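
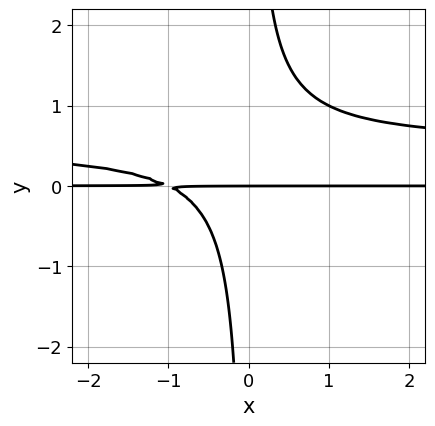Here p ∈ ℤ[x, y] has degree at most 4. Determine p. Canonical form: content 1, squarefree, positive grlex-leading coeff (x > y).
Degree: the shape is more complex than any degree-2 curve, so deg p = 3.
Checking where it meets the axes: every point of the x-axis in the box is on the curve; it meets the y-axis at y = 0 (among the integer gridlines).
Assembling these constraints gives the stated polynomial.

2*x*y^2 - x*y - y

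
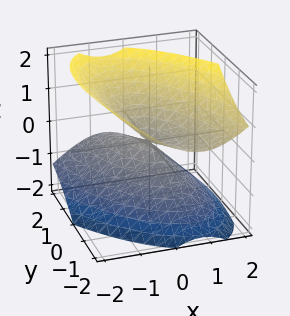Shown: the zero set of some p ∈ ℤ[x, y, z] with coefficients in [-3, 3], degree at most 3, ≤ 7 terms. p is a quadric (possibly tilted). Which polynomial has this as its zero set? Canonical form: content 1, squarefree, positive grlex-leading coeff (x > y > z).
3*x^2 + 2*x*y + y^2 + 2*y*z - 3*z^2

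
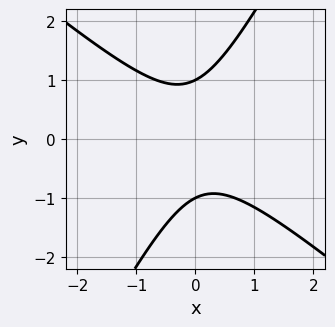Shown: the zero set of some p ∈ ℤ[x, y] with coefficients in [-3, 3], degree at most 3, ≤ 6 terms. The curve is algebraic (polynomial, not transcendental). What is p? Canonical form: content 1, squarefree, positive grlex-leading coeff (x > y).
1. Degree: a generic line meets the curve in up to 2 points, so deg p = 2.
2. Observable constraints: no x-intercept at any integer in the box; among the integer gridlines, it crosses the y-axis at y ∈ {-1, 1}.
3. The integer polynomial consistent with all of this is the stated p.

3*x^2 + 2*x*y - 2*y^2 + 2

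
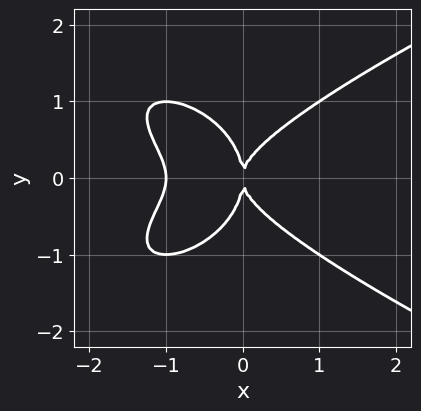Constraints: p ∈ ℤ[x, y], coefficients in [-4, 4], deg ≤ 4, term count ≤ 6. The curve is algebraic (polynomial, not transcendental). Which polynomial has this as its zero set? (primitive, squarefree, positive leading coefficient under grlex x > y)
The degree is 4 — the shape is more complex than any degree-3 curve.
Symmetries: mirror symmetry y ↦ −y ⇒ only even powers of y.
From the visible intercepts: one y-axis crossing is at y = 0; the x-axis gridline crossings are at x ∈ {-1, 0}.
Solving for integer coefficients yields p as stated.

y^4 - x^3 + x*y^2 - x^2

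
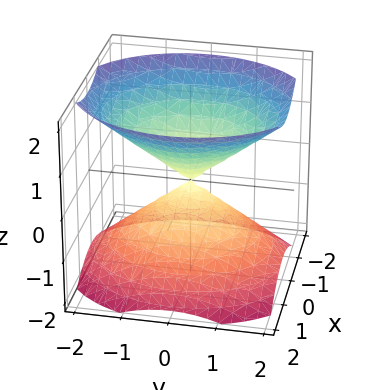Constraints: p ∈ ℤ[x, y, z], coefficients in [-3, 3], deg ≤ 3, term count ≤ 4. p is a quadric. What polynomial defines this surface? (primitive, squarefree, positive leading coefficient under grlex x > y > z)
I count 2 distinct pieces. They look like related sheets of one shape, so recover p as a whole.
The degree is 2 — a double cone through the origin; a quadric.
Symmetries: the z ↦ −z reflection is a symmetry, so z appears only in even powers; mirror symmetry x ↦ −x ⇒ only even powers of x; the y ↦ −y reflection is a symmetry, so y appears only in even powers.
Reading off the gridlines: it meets the z-axis at z = 0 (among the integer gridlines); it crosses the y-axis at the gridline y = 0; it meets the x-axis at x = 0 (among the integer gridlines).
Assembling these constraints gives the stated polynomial.

3*x^2 + 2*y^2 - 3*z^2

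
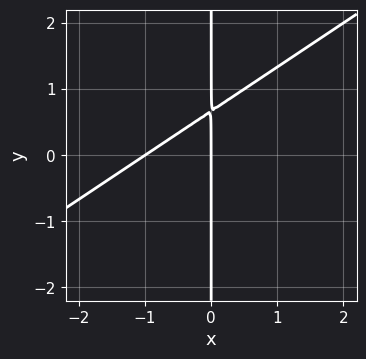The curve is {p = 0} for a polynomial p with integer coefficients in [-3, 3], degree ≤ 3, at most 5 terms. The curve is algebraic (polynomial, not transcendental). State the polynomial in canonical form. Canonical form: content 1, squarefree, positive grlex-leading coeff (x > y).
First, degree: no degree-1 curve has this shape, so deg p = 2.
Next, from the visible intercepts: among the integer gridlines, it crosses the x-axis at x ∈ {-1, 0}; the visible y-axis segment lies entirely on the curve.
Finally, fitting integer coefficients to these (and the overall shape) gives p.

2*x^2 - 3*x*y + 2*x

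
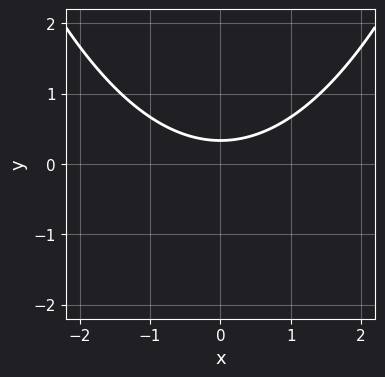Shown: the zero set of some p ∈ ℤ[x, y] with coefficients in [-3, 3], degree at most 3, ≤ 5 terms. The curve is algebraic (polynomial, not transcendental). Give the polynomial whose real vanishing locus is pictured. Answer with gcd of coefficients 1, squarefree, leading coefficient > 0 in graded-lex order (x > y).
x^2 - 3*y + 1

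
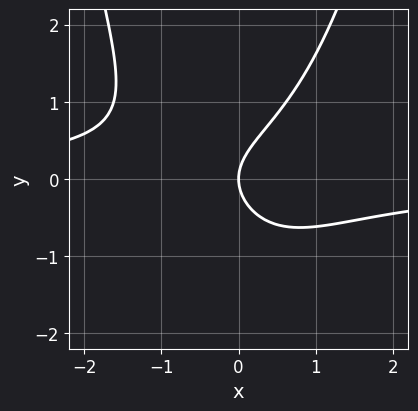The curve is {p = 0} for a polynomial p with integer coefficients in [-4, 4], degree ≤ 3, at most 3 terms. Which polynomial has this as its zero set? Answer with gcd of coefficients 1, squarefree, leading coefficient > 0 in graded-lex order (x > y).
x^2*y - y^2 + x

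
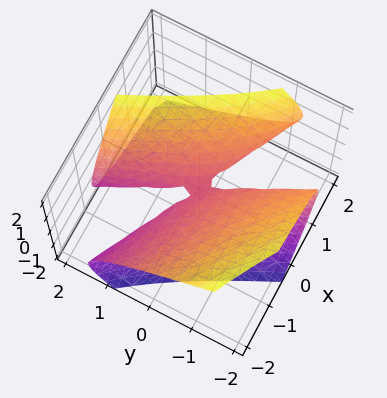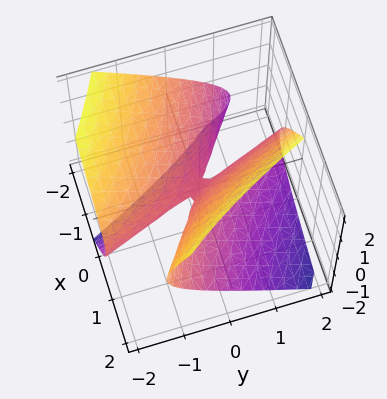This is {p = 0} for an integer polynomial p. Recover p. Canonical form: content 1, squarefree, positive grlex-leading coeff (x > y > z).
x^2 + 3*x*y + 2*x*z + y^2 - 2*z^2

First, the degree is 2 — no degree-1 surface has this shape.
Next, against the integer gridlines: it crosses the z-axis at the gridline z = 0; one x-axis crossing is at x = 0.
Finally, together with the visible shape, these determine p as stated.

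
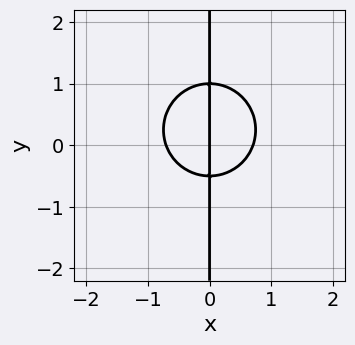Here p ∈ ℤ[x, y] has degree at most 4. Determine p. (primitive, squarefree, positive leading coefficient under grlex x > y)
2*x^3 + 2*x*y^2 - x*y - x

(a) The degree is 3 — no degree-2 curve has this shape.
(b) Reading off the gridlines: it crosses the x-axis at the gridline x = 0; every point of the y-axis in the box is on the curve.
(c) Solving for integer coefficients yields p as stated.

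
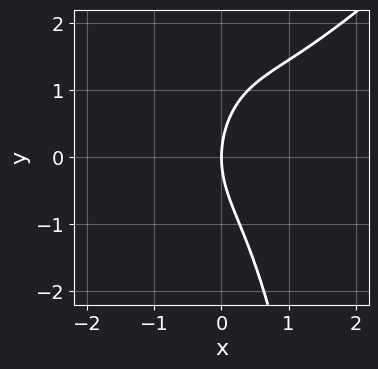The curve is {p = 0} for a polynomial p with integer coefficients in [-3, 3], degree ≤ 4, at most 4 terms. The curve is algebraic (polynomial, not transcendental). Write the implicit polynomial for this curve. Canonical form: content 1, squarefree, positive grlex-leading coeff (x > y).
1. The degree is 3 — the shape is more complex than any degree-2 curve.
2. Reading off the gridlines: it crosses the x-axis at the gridline x = 0; one y-axis crossing is at y = 0.
3. These observations pin down the coefficients.

2*x^3 - 2*x^2*y - y^2 + 3*x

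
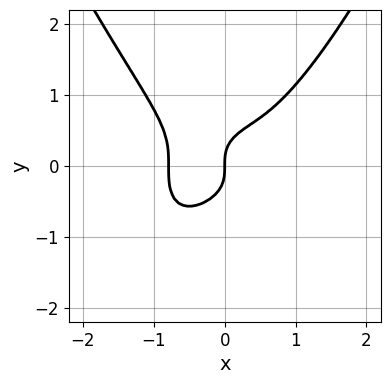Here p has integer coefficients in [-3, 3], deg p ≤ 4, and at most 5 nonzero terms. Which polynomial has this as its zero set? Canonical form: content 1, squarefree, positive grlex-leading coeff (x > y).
First, deg p = 4.
Then, against the integer gridlines: one x-axis crossing is at x = 0; it crosses the y-axis at the gridline y = 0.
Finally, assembling these constraints gives the stated polynomial.

2*x^4 - 2*y^3 + x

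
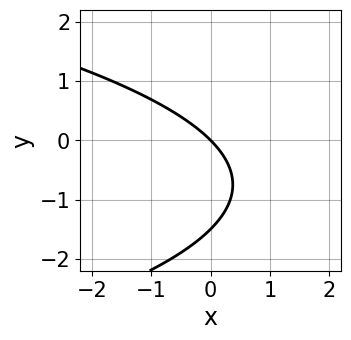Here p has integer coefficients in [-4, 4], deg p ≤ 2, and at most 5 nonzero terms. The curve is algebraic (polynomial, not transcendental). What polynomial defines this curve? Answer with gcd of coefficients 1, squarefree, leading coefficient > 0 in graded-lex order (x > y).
2*y^2 + 3*x + 3*y

1. The degree is 2 — a generic line meets the curve in up to 2 points.
2. Reading off the gridlines: it meets the x-axis at x = 0 (among the integer gridlines); one y-axis crossing is at y = 0.
3. Fitting integer coefficients to these (and the overall shape) gives p.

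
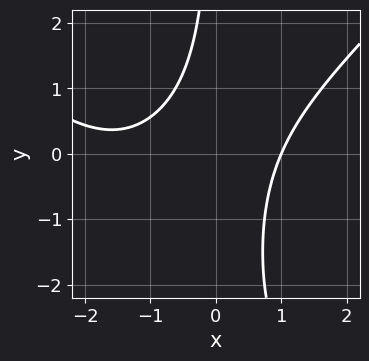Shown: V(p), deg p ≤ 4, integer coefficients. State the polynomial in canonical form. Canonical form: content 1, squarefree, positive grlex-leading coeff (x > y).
x^3 - x*y^2 + 2*x^2 - 3*x*y - 3

Degree: no degree-2 curve has this shape, so deg p = 3.
Reading off the gridlines: the curve avoids every integer y-axis point in the box; it crosses the x-axis at the gridline x = 1.
The integer polynomial consistent with all of this is the stated p.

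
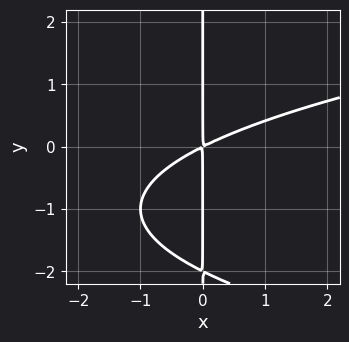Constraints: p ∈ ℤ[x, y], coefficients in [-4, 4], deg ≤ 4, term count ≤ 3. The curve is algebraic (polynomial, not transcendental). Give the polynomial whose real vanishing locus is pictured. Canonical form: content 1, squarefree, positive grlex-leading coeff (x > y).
x*y^2 - x^2 + 2*x*y

The degree is 3 — the shape is more complex than any degree-2 curve.
Observable constraints: the visible y-axis segment lies entirely on the curve.
Together with the visible shape, these determine p as stated.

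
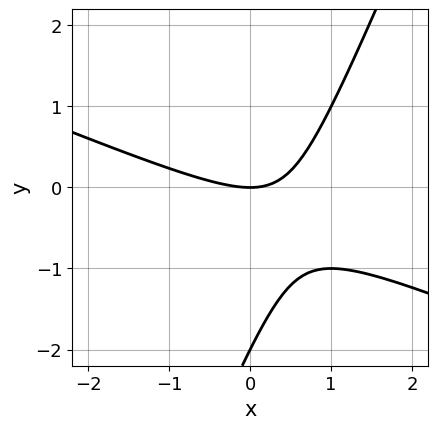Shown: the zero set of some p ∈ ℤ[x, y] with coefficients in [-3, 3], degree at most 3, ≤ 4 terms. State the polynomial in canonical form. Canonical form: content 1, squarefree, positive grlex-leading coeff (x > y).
x^2 + 2*x*y - y^2 - 2*y

First, the degree is 2 — no degree-1 curve has this shape.
Then, reading off the gridlines: the y-axis gridline crossings are at y ∈ {-2, 0}; one x-axis crossing is at x = 0.
Finally, the integer polynomial consistent with all of this is the stated p.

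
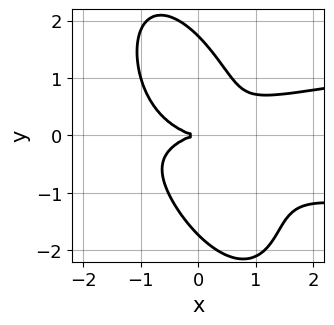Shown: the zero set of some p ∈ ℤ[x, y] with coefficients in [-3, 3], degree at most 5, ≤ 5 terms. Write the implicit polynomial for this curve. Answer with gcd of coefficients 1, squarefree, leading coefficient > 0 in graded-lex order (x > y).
(a) deg p = 4. The shape is more complex than any degree-3 curve.
(b) Observable constraints: it crosses the y-axis at the gridline y = 0; it meets the x-axis at x = 0 (among the integer gridlines).
(c) Solving for integer coefficients yields p as stated.

3*x^2*y^2 + 2*x*y^3 + y^4 - x^3 - 3*y^2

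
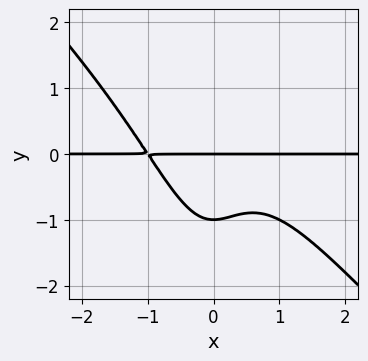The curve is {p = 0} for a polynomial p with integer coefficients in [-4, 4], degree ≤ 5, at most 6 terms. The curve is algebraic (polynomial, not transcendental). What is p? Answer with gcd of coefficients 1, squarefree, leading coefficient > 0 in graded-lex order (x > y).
deg p = 4. A generic line meets the curve in up to 4 points.
From the axis intercepts and sections: the y-axis gridline crossings are at y ∈ {-1, 0}; the visible x-axis segment lies entirely on the curve.
Solving for integer coefficients yields p as stated.

x^3*y + x^2*y^2 + y^2 + y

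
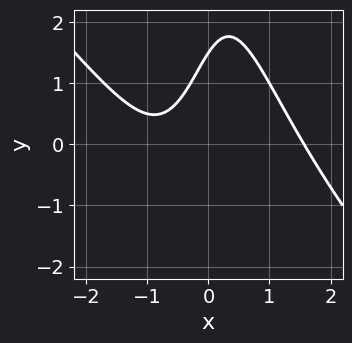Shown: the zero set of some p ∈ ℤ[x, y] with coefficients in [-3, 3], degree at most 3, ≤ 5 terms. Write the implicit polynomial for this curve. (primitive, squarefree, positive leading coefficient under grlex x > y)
2*x^3 + 2*x^2*y - 3*x + 2*y - 3

(a) The degree is 3 — no degree-2 curve has this shape.
(b) Solving for integer coefficients yields p as stated.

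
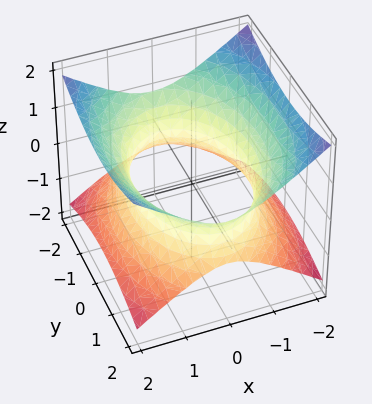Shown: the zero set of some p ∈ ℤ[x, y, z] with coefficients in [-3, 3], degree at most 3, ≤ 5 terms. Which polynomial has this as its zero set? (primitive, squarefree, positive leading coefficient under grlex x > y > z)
First, degree: an hourglass — one-sheet hyperboloid; a quadric, so deg p = 2.
Next, symmetries: mirror symmetry y ↦ −y ⇒ only even powers of y; mirror symmetry z ↦ −z ⇒ only even powers of z; mirror symmetry x ↦ −x ⇒ only even powers of x.
Then, from the visible intercepts: the surface avoids every integer z-axis point in the box.
Finally, matching integer coefficients to the picture gives p.

2*x^2 + y^2 - 3*z^2 - 3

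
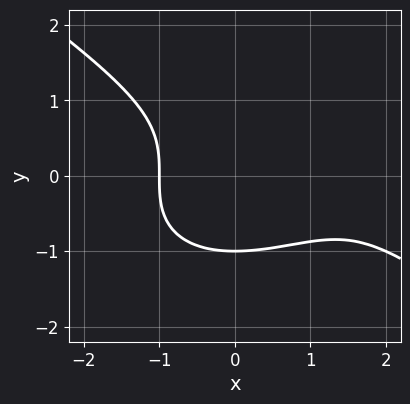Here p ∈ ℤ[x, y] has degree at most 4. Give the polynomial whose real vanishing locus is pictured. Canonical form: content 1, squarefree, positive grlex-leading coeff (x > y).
x^3 + 3*y^3 - 2*x^2 + 3

deg p = 3. No degree-2 curve has this shape.
From the axis intercepts and sections: one x-axis crossing is at x = -1; it crosses the y-axis at the gridline y = -1.
Matching integer coefficients to the picture gives p.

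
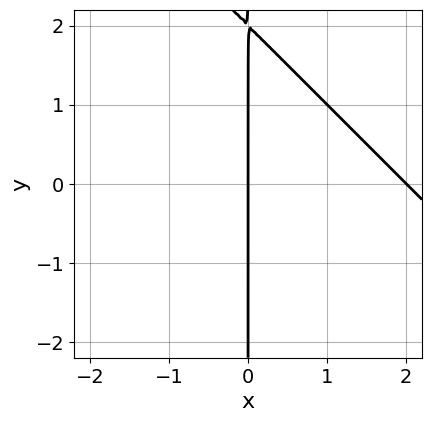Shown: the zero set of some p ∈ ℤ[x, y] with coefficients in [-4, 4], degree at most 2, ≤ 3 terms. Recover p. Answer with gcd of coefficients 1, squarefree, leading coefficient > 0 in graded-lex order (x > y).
First, degree: no degree-1 curve has this shape, so deg p = 2.
Then, checking where it meets the axes: among the integer gridlines, it crosses the x-axis at x ∈ {0, 2}; every point of the y-axis in the box is on the curve.
Finally, putting this together gives p.

x^2 + x*y - 2*x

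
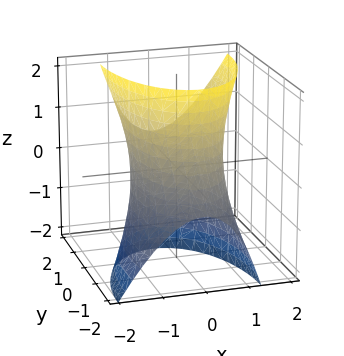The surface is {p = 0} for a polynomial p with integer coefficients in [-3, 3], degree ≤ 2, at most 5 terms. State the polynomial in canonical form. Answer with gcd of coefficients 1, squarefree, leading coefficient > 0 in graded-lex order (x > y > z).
(a) Degree: no degree-1 surface has this shape, so deg p = 2.
(b) Reading off the gridlines: among the integer gridlines, it crosses the x-axis at x ∈ {-1, 1}; no z-intercept at any integer in the box.
(c) Putting this together gives p.

3*x^2 - x*z + y^2 - 2*y*z - 3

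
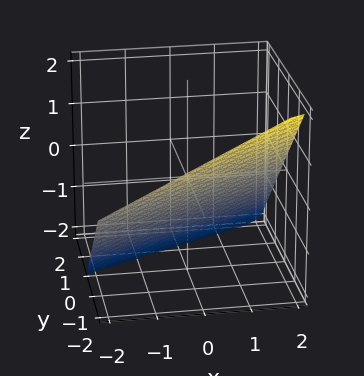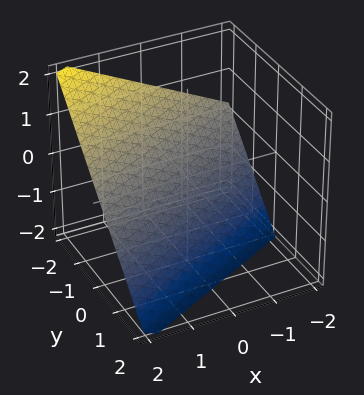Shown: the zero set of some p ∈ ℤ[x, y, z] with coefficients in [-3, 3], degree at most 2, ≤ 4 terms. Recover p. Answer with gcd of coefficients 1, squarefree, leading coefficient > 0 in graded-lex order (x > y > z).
deg p = 1.
Reading off the gridlines: one x-axis crossing is at x = 2; one z-axis crossing is at z = -1; it meets the y-axis at y = -1 (among the integer gridlines).
Matching integer coefficients to the picture gives p.

x - 2*y - 2*z - 2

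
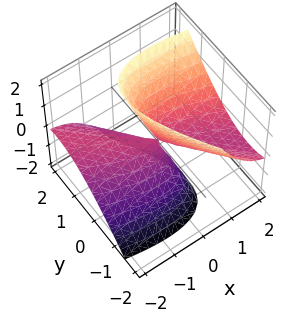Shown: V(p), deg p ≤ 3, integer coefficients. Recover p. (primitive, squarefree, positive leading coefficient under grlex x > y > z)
x^2 + 3*x*y - 3*x*z + 2*y^2 - z^2

I count 2 distinct pieces. They look like related sheets of one shape, so recover p as a whole.
Degree: the shape is more complex than any degree-1 surface, so deg p = 2.
From the axis intercepts and sections: it crosses the z-axis at the gridline z = 0; it crosses the x-axis at the gridline x = 0; one y-axis crossing is at y = 0.
Solving for integer coefficients yields p as stated.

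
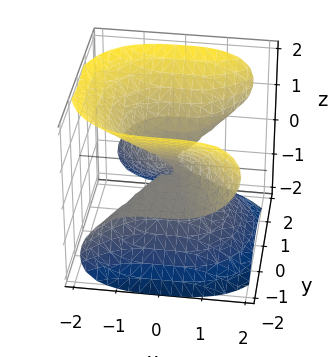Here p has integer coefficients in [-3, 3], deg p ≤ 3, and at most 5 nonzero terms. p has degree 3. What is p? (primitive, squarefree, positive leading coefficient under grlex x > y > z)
2*x^3 - 3*y^2*z + 3*z^3

First, the degree is 3 — the shape is more complex than any degree-2 surface.
Next, from the visible intercepts: the visible y-axis segment lies entirely on the surface; one x-axis crossing is at x = 0; one z-axis crossing is at z = 0.
Finally, matching integer coefficients to the picture gives p.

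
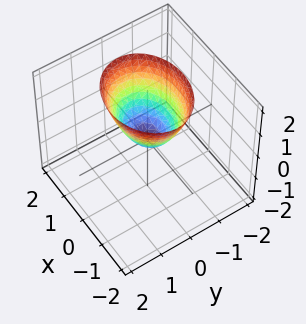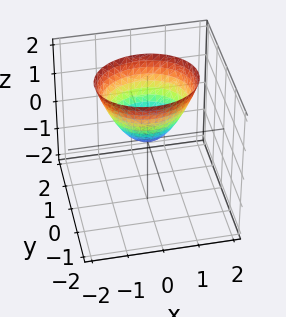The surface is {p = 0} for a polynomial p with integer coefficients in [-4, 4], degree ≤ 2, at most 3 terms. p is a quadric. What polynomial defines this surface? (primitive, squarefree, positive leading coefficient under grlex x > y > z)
2*x^2 + 3*y^2 - 2*z

1. The degree is 2 — a paraboloid; a quadric.
2. Symmetries: it's symmetric under y → −y, forcing even powers of y; mirror symmetry x ↦ −x ⇒ only even powers of x.
3. From the axis intercepts and sections: it crosses the y-axis at the gridline y = 0; one x-axis crossing is at x = 0; it meets the z-axis at z = 0 (among the integer gridlines).
4. Together with the visible shape, these determine p as stated.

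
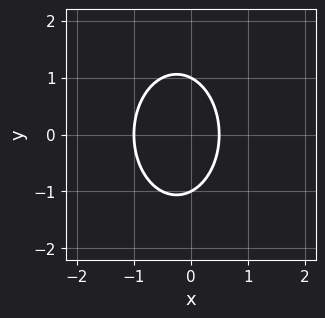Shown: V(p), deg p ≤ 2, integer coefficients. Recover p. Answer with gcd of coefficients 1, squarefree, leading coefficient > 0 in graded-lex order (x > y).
2*x^2 + y^2 + x - 1

(a) The degree is 2 — the shape is more complex than any degree-1 curve.
(b) Symmetries: it's symmetric under y → −y, forcing even powers of y.
(c) From the axis intercepts and sections: among the integer gridlines, it crosses the y-axis at y ∈ {-1, 1}; it crosses the x-axis at the gridline x = -1.
(d) Fitting integer coefficients to these (and the overall shape) gives p.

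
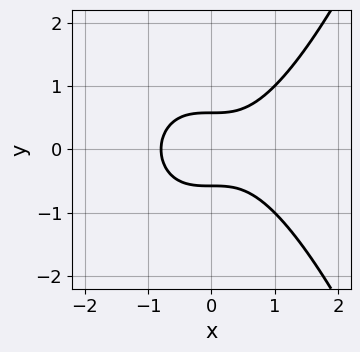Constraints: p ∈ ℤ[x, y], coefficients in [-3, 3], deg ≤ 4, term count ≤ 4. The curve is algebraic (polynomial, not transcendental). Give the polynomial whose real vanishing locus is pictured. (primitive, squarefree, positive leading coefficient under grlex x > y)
2*x^3 - 3*y^2 + 1

First, degree: the shape is more complex than any degree-2 curve, so deg p = 3.
Then, symmetries: mirror symmetry y ↦ −y ⇒ only even powers of y.
Finally, together with the visible shape, these determine p as stated.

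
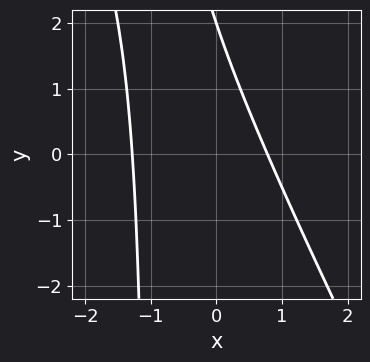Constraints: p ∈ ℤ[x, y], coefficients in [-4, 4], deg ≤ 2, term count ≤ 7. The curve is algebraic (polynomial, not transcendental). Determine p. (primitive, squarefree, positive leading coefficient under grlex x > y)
First, the degree is 2 — the shape is more complex than any degree-1 curve.
Then, against the integer gridlines: it crosses the y-axis at the gridline y = 2.
Finally, matching integer coefficients to the picture gives p.

2*x^2 + x*y + x + y - 2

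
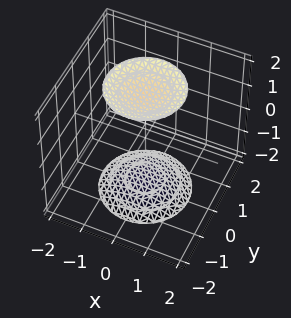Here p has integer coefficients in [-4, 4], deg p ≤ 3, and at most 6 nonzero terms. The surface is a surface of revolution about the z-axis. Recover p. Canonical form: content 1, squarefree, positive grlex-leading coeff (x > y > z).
I count 2 distinct pieces.
Degree: no degree-1 surface has this shape, so deg p = 2.
Symmetry: the z-axis is an axis of rotation, so x and y enter only as x² + y².
Observable constraints: no x-intercept at any integer in the box; it misses every integer gridline on the y-axis.
Fitting integer coefficients to these (and the overall shape) gives p.

x^2 + y^2 - z^2 + 3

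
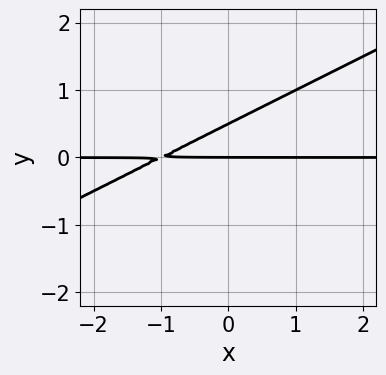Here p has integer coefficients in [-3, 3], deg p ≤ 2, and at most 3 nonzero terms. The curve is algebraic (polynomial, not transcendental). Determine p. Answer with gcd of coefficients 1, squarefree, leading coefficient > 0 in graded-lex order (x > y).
x*y - 2*y^2 + y

deg p = 2.
Against the integer gridlines: every point of the x-axis in the box is on the curve; one y-axis crossing is at y = 0.
Fitting integer coefficients to these (and the overall shape) gives p.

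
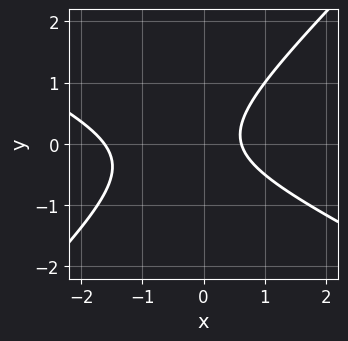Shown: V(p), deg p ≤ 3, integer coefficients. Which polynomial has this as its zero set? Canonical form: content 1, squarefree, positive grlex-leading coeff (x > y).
x^2 + x*y - 2*y^2 + x - 1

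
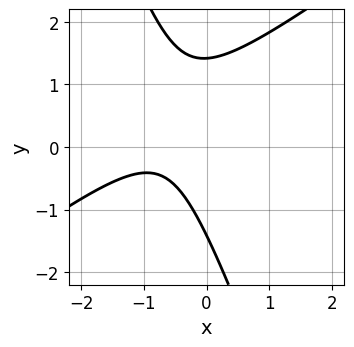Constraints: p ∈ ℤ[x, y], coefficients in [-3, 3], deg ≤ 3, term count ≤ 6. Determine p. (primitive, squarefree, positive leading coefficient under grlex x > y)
1. The degree is 2 — a generic line meets the curve in up to 2 points.
2. Against the integer gridlines: the curve avoids every integer x-axis point in the box.
3. Matching integer coefficients to the picture gives p.

2*x^2 - 2*x*y - y^2 + 3*x + 2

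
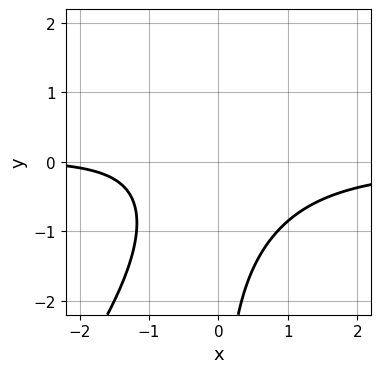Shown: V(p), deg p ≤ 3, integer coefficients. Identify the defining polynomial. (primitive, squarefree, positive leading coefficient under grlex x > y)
3*x^2*y - 2*x*y^2 + x + 3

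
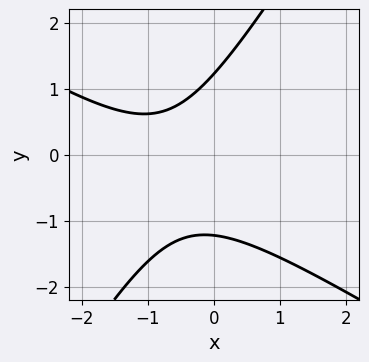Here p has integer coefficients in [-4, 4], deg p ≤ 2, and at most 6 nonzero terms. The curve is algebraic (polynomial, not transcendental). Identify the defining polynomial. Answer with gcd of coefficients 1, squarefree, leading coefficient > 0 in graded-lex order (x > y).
2*x^2 + 2*x*y - 2*y^2 + 3*x + 3

Degree: the shape is more complex than any degree-1 curve, so deg p = 2.
Checking where it meets the axes: no x-intercept at any integer in the box.
The integer polynomial consistent with all of this is the stated p.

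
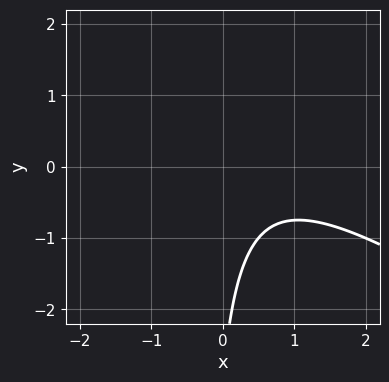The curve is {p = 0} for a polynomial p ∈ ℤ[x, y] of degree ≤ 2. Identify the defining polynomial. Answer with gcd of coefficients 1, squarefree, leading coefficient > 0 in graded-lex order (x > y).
2*x^2 + 3*x*y - 2*x + y + 3

First, the degree is 2 — the shape is more complex than any degree-1 curve.
Next, from the visible intercepts: it misses every integer gridline on the x-axis; it misses every integer gridline on the y-axis.
Finally, solving for integer coefficients yields p as stated.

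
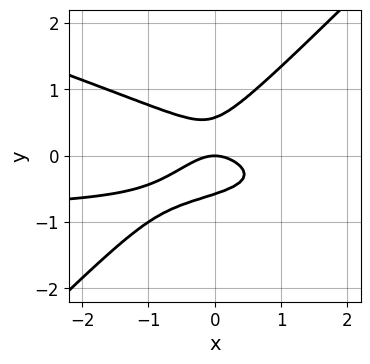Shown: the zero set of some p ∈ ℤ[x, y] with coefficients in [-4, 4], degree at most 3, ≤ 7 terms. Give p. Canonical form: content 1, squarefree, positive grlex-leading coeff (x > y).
x^2*y + 2*x*y^2 - 3*y^3 + x^2 + y

(a) The degree is 3 — no degree-2 curve has this shape.
(b) From the axis intercepts and sections: it crosses the y-axis at the gridline y = 0; it meets the x-axis at x = 0 (among the integer gridlines).
(c) Matching integer coefficients to the picture gives p.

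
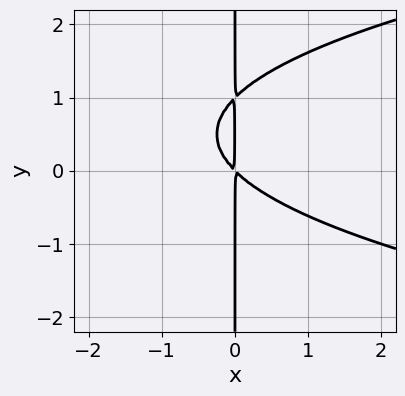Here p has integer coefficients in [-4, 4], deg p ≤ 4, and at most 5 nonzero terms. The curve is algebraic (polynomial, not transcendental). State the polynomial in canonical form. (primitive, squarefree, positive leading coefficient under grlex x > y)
deg p = 3. No degree-2 curve has this shape.
From the axis intercepts and sections: every point of the y-axis in the box is on the curve.
Putting this together gives p.

x*y^2 - x^2 - x*y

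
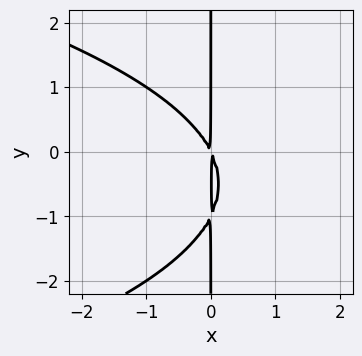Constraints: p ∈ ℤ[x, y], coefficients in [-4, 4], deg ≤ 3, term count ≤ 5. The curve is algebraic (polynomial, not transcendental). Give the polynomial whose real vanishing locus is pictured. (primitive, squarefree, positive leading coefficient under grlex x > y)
x*y^2 + 2*x^2 + x*y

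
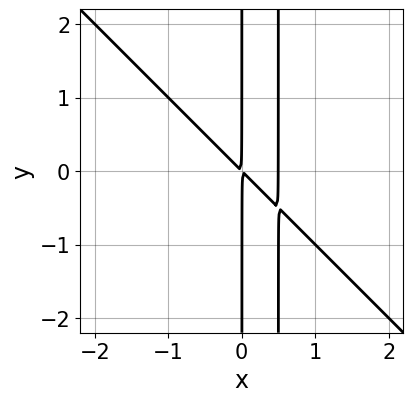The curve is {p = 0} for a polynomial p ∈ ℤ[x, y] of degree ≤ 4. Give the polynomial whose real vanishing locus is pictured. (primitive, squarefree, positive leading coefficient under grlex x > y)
Degree: no degree-2 curve has this shape, so deg p = 3.
Reading off the gridlines: the visible y-axis segment lies entirely on the curve.
Putting this together gives p.

2*x^3 + 2*x^2*y - x^2 - x*y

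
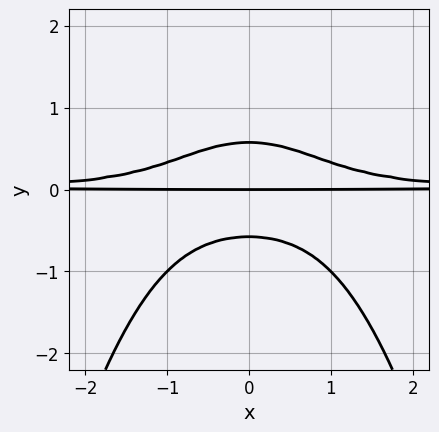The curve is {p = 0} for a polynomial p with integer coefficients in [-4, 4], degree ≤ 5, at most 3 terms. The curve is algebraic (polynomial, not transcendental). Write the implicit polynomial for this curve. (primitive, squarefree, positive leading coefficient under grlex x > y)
2*x^2*y^2 + 3*y^3 - y

deg p = 4. A generic line meets the curve in up to 4 points.
Symmetries: mirror symmetry x ↦ −x ⇒ only even powers of x.
From the visible intercepts: every point of the x-axis in the box is on the curve; it meets the y-axis at y = 0 (among the integer gridlines).
Assembling these constraints gives the stated polynomial.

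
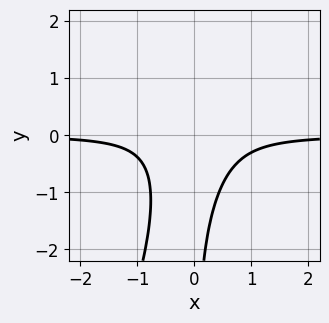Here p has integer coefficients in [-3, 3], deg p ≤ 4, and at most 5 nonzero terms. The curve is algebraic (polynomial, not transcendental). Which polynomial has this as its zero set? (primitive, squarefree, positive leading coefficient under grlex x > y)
Degree: a generic line meets the curve in up to 3 points, so deg p = 3.
Against the integer gridlines: the curve avoids every integer y-axis point in the box; the curve avoids every integer x-axis point in the box.
These observations pin down the coefficients.

3*x^2*y - x*y^2 + 1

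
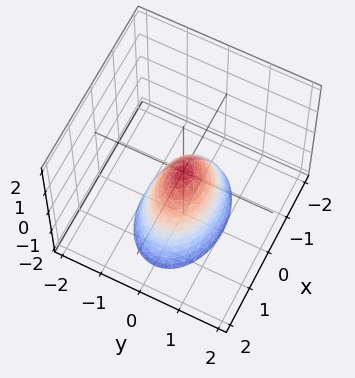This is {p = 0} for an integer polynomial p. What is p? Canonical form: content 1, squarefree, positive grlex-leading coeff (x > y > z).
x^2 + 2*y^2 + z

(a) Degree: a paraboloid; a quadric, so deg p = 2.
(b) Symmetries: it's symmetric under x → −x, forcing even powers of x; mirror symmetry y ↦ −y ⇒ only even powers of y.
(c) Observable constraints: one y-axis crossing is at y = 0; it meets the x-axis at x = 0 (among the integer gridlines); it crosses the z-axis at the gridline z = 0.
(d) The integer polynomial consistent with all of this is the stated p.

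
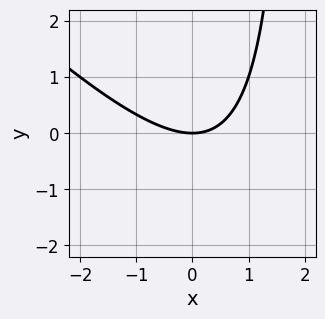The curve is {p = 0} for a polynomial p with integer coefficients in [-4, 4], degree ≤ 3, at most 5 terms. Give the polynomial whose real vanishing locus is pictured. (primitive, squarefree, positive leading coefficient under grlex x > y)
1. The degree is 2 — a generic line meets the curve in up to 2 points.
2. From the visible intercepts: it crosses the y-axis at the gridline y = 0; one x-axis crossing is at x = 0.
3. Solving for integer coefficients yields p as stated.

x^2 + x*y - 2*y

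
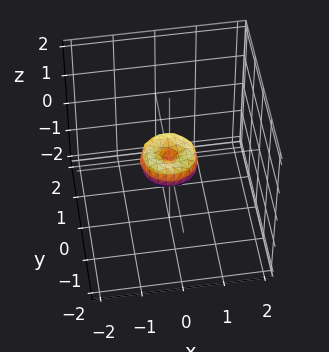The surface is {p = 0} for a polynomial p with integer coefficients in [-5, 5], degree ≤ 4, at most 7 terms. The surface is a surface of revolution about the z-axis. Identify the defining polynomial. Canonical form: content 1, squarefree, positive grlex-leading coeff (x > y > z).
2*x^4 + 4*x^2*y^2 + 2*y^4 - x^2 - y^2 + z^2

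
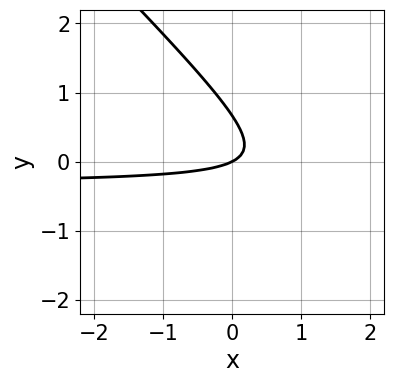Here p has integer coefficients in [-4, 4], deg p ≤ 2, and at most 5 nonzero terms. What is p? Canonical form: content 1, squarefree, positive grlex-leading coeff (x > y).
Degree: no degree-1 curve has this shape, so deg p = 2.
Observable constraints: it crosses the y-axis at the gridline y = 0; one x-axis crossing is at x = 0.
Matching integer coefficients to the picture gives p.

3*x*y + 3*y^2 + x - 2*y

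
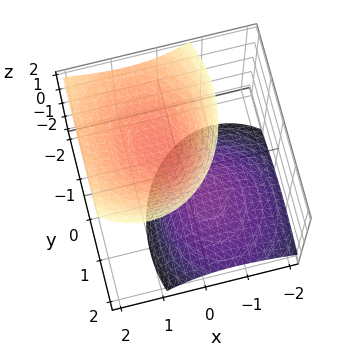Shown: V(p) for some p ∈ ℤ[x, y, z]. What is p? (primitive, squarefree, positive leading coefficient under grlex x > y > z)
1. I count 2 distinct pieces. Treating them together as one polynomial.
2. The degree is 2 — a generic line meets the surface in up to 2 points.
3. Against the integer gridlines: it misses every integer gridline on the y-axis; it misses every integer gridline on the x-axis; among the integer gridlines, it crosses the z-axis at z ∈ {-1, 1}.
4. Putting this together gives p.

3*x^2 - 3*x*z + 2*y^2 + 2*y*z - 2*z^2 + 2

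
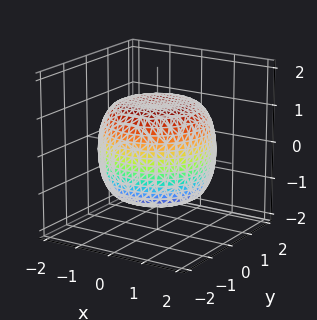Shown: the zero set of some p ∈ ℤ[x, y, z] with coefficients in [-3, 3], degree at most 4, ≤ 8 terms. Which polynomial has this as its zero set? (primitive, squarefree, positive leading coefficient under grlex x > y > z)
1. The degree is 4 — a generic line meets the surface in up to 4 points.
2. Symmetries: the z-axis is an axis of rotation, so x and y enter only as x² + y².
3. From the axis intercepts and sections: a circular section at z = 1 has radius between 1 and 2.
4. Solving for integer coefficients yields p as stated.

x^4 + 2*x^2*y^2 + y^4 - x^2 - y^2 + 2*z^2 - 3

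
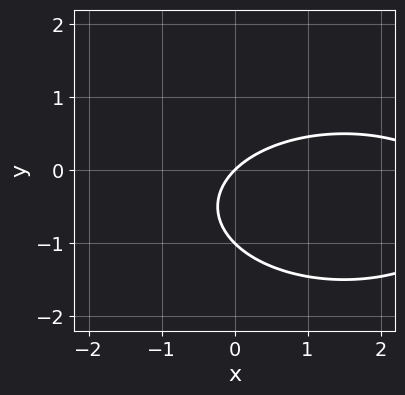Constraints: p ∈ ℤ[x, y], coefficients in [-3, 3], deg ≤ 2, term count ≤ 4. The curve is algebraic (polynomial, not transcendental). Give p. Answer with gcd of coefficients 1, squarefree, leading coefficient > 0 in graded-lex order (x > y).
x^2 + 3*y^2 - 3*x + 3*y

(a) Degree: no degree-1 curve has this shape, so deg p = 2.
(b) Observable constraints: the y-axis gridline crossings are at y ∈ {-1, 0}; one x-axis crossing is at x = 0.
(c) Fitting integer coefficients to these (and the overall shape) gives p.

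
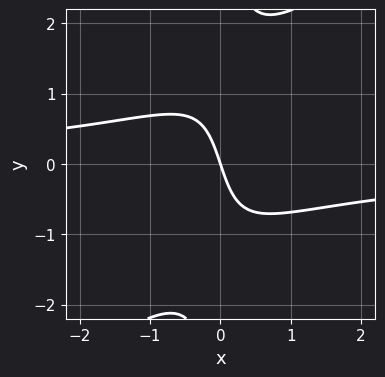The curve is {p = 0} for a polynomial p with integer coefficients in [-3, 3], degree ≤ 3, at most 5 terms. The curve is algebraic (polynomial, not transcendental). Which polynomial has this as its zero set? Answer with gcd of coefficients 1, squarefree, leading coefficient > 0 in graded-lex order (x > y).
2*x^2*y - 2*x*y^2 + 3*x + y

1. Degree: the shape is more complex than any degree-2 curve, so deg p = 3.
2. Reading off the gridlines: it meets the x-axis at x = 0 (among the integer gridlines); it crosses the y-axis at the gridline y = 0.
3. Together with the visible shape, these determine p as stated.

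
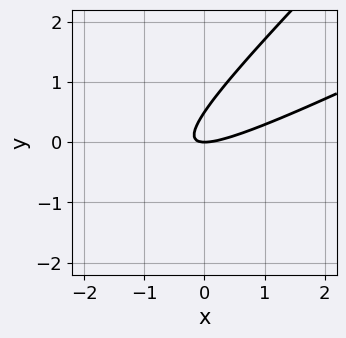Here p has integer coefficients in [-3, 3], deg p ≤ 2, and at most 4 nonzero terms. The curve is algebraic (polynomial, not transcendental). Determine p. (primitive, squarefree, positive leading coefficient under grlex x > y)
x^2 - 3*x*y + 2*y^2 - y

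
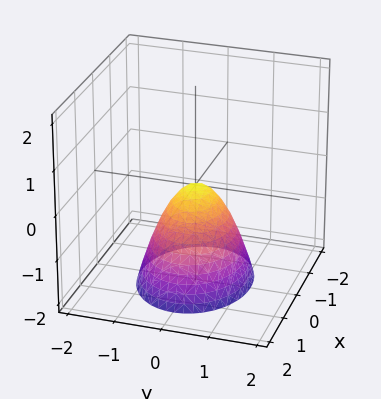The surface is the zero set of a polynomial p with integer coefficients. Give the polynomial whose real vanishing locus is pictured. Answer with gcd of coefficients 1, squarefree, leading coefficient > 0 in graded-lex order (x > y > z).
deg p = 2. A single bowl opening along one axis; a quadric.
Symmetries: the y ↦ −y reflection is a symmetry, so y appears only in even powers; the x ↦ −x reflection is a symmetry, so x appears only in even powers.
From the visible intercepts: it meets the y-axis at y = 0 (among the integer gridlines); one z-axis crossing is at z = 0.
The integer polynomial consistent with all of this is the stated p.

2*x^2 + 3*y^2 + 2*z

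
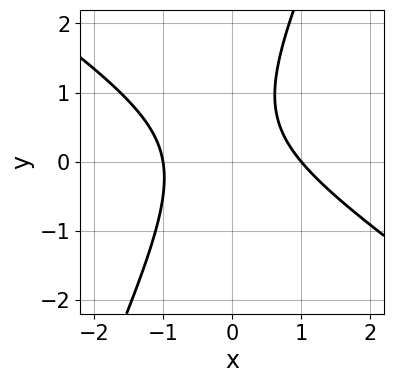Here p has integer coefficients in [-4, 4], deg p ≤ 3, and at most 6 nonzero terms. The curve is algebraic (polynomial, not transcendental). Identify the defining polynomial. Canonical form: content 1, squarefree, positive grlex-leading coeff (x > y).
3*x^2 + 3*x*y - 2*y^2 + 2*y - 3

(a) The degree is 2 — no degree-1 curve has this shape.
(b) From the visible intercepts: among the integer gridlines, it crosses the x-axis at x ∈ {-1, 1}; the curve avoids every integer y-axis point in the box.
(c) Solving for integer coefficients yields p as stated.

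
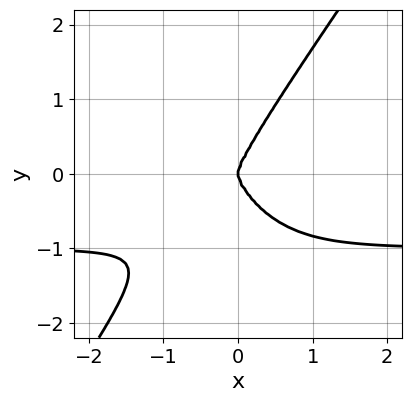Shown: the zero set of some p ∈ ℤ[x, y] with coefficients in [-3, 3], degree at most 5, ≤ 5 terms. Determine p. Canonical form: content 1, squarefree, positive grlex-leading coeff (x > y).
3*x^3*y - y^4 + 3*x^3

1. deg p = 4.
2. From the axis intercepts and sections: it meets the y-axis at y = 0 (among the integer gridlines); it meets the x-axis at x = 0 (among the integer gridlines).
3. Together with the visible shape, these determine p as stated.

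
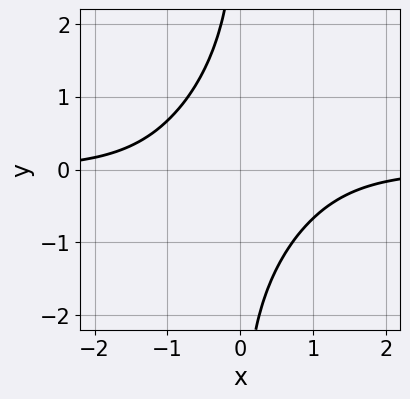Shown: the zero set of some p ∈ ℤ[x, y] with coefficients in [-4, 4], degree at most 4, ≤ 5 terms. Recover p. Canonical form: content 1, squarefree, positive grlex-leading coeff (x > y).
2*x^3*y - 3*x^2*y^2 + x*y^3 + 3

1. The degree is 4 — a generic line meets the curve in up to 4 points.
2. From the visible intercepts: the curve avoids every integer y-axis point in the box; it misses every integer gridline on the x-axis.
3. Solving for integer coefficients yields p as stated.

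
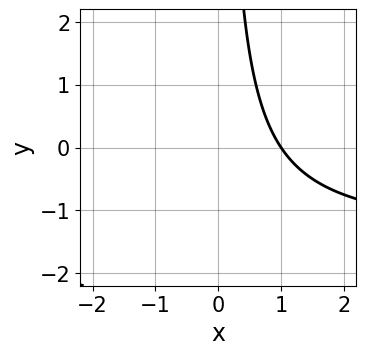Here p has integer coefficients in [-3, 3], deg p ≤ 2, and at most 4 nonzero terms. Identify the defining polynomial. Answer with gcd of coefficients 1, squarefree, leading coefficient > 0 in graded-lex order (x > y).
First, deg p = 2. A generic line meets the curve in up to 2 points.
Then, against the integer gridlines: it crosses the x-axis at the gridline x = 1; the curve avoids every integer y-axis point in the box.
Finally, the integer polynomial consistent with all of this is the stated p.

2*x*y + 3*x - 3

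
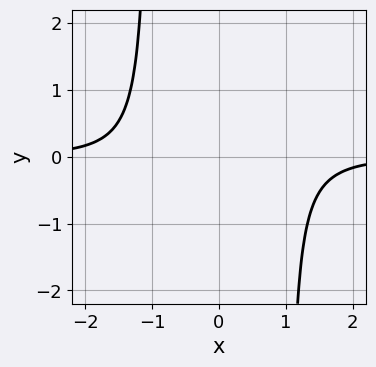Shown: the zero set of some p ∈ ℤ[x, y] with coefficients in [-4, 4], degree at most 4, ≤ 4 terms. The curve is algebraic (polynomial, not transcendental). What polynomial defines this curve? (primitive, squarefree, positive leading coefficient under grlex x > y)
x^3*y - x*y + 1

First, deg p = 4. The shape is more complex than any degree-3 curve.
Next, against the integer gridlines: the curve avoids every integer y-axis point in the box; the curve avoids every integer x-axis point in the box.
Finally, solving for integer coefficients yields p as stated.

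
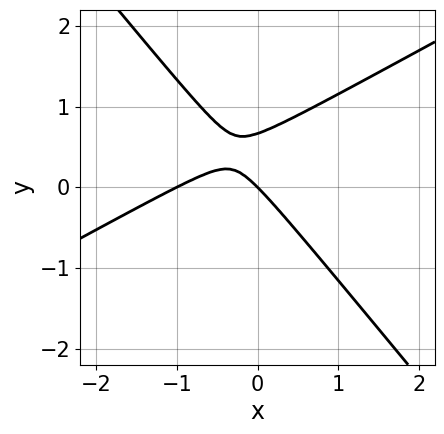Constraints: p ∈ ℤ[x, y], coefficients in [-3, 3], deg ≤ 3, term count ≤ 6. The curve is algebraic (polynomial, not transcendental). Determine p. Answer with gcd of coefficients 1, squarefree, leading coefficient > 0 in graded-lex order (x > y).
(a) Degree: a generic line meets the curve in up to 2 points, so deg p = 2.
(b) From the axis intercepts and sections: one y-axis crossing is at y = 0; among the integer gridlines, it crosses the x-axis at x ∈ {-1, 0}.
(c) Matching integer coefficients to the picture gives p.

2*x^2 - 2*x*y - 3*y^2 + 2*x + 2*y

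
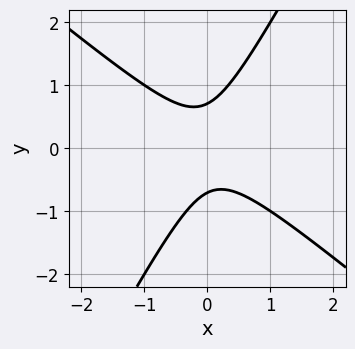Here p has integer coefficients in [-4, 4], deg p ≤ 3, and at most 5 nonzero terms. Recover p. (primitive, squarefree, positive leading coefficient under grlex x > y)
3*x^2 + 2*x*y - 2*y^2 + 1

1. The degree is 2 — a generic line meets the curve in up to 2 points.
2. Checking where it meets the axes: the curve avoids every integer x-axis point in the box.
3. Matching integer coefficients to the picture gives p.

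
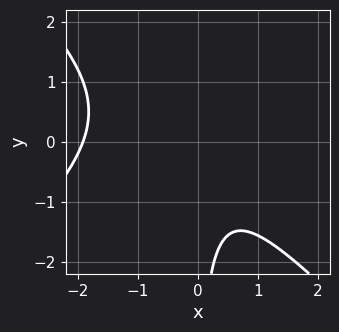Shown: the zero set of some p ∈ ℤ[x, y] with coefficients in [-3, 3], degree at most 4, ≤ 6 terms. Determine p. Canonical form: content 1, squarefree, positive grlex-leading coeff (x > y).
2*x^3 - 2*x*y^2 + 3*x^2 + 2*x*y + 3

(a) The degree is 3 — the shape is more complex than any degree-2 curve.
(b) From the visible intercepts: no y-intercept at any integer in the box.
(c) These observations pin down the coefficients.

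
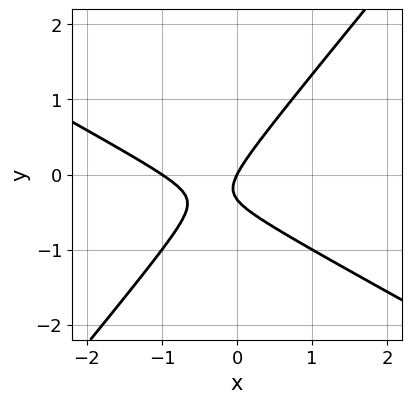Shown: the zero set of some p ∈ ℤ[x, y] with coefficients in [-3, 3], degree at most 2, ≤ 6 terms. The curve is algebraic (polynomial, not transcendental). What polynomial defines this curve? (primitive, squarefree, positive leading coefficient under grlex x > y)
First, deg p = 2. A generic line meets the curve in up to 2 points.
Then, observable constraints: the x-axis gridline crossings are at x ∈ {-1, 0}; one y-axis crossing is at y = 0.
Finally, assembling these constraints gives the stated polynomial.

2*x^2 + 2*x*y - 3*y^2 + 2*x - y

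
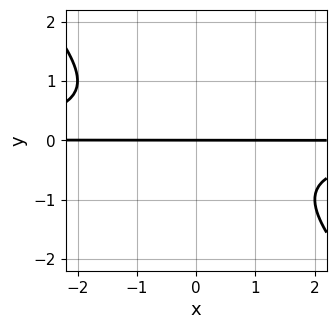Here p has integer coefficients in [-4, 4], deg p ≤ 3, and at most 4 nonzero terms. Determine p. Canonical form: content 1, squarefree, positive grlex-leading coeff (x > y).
x*y^2 + y^3 + y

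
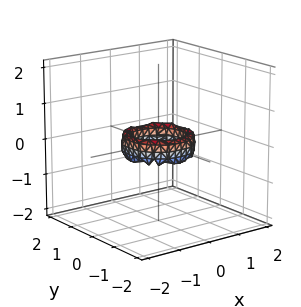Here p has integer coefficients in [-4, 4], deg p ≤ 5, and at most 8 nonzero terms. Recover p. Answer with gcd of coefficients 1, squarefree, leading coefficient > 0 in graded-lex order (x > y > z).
1. The degree is 4 — a generic line meets the surface in up to 4 points.
2. By symmetry, every cross-section ⟂ z is a circle, so x, y appear only via x² + y².
3. Against the integer gridlines: among the integer gridlines, it crosses the y-axis at y ∈ {-1, 1}; the surface avoids every integer z-axis point in the box.
4. Solving for integer coefficients yields p as stated. Check: (1, 0, 0) on the x-axis lies on the surface, and p(1, 0, 0) = 0. ✓

2*x^4 + 4*x^2*y^2 + 2*y^4 - 3*x^2 - 3*y^2 + z^2 + 1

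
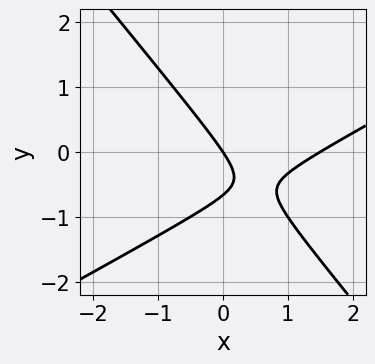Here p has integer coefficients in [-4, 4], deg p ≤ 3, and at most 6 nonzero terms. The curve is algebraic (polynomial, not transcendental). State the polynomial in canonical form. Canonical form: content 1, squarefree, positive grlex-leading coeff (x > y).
2*x^2 - 2*x*y - 3*y^2 - 3*x - 2*y

The degree is 2 — a generic line meets the curve in up to 2 points.
Checking where it meets the axes: one x-axis crossing is at x = 0; one y-axis crossing is at y = 0.
Putting this together gives p.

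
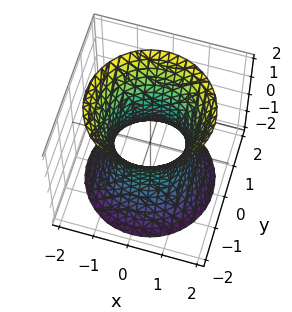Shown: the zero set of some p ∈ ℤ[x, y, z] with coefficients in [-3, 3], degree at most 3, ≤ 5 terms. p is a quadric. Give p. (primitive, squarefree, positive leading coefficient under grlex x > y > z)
1. The degree is 2 — an hourglass — one-sheet hyperboloid; a quadric.
2. Symmetries: the z ↦ −z reflection is a symmetry, so z appears only in even powers; the surface is invariant under rotation about z: p = q(x² + y², z).
3. From the axis intercepts and sections: among the integer gridlines, it crosses the x-axis at x ∈ {-1, 1}; among the integer gridlines, it crosses the y-axis at y ∈ {-1, 1}; it misses every integer gridline on the z-axis.
4. Solving for integer coefficients yields p as stated.

2*x^2 + 2*y^2 - z^2 - 2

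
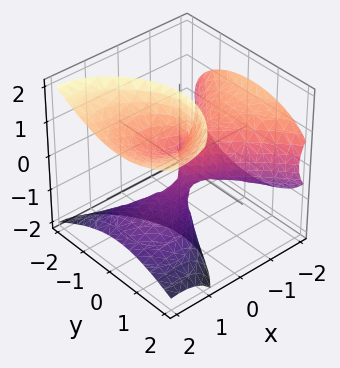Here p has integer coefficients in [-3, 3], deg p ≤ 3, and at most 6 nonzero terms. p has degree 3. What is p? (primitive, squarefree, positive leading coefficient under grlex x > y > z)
(a) The degree is 3 — a generic line meets the surface in up to 3 points.
(b) Checking where it meets the axes: every point of the z-axis in the box is on the surface; one y-axis crossing is at y = 0; it meets the x-axis at x = 0 (among the integer gridlines).
(c) Together with the visible shape, these determine p as stated.

x^3 - 3*x*z^2 + 3*y^2 + x - y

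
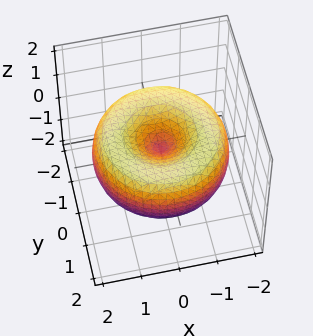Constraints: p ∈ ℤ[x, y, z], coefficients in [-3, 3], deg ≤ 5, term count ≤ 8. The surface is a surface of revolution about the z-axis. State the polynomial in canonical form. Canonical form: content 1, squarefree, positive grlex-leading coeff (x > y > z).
x^4 + 2*x^2*y^2 + y^4 - 3*x^2 - 3*y^2 + 3*z^2

First, the degree is 4 — a generic line meets the surface in up to 4 points.
Next, symmetry: the surface is invariant under rotation about z: p = q(x² + y², z).
Then, from the visible intercepts: a circular section at z = 0 has radius between 1 and 2; it crosses the z-axis at the gridline z = 0.
Finally, these observations pin down the coefficients.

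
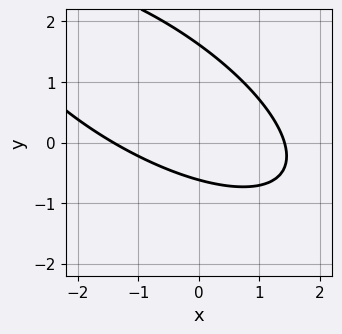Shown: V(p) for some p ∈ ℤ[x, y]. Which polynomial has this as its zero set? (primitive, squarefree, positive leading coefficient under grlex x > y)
x^2 + 2*x*y + 2*y^2 - 2*y - 2

1. Degree: a generic line meets the curve in up to 2 points, so deg p = 2.
2. Putting this together gives p.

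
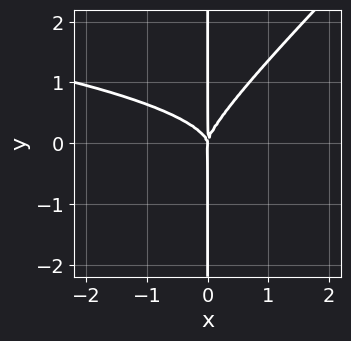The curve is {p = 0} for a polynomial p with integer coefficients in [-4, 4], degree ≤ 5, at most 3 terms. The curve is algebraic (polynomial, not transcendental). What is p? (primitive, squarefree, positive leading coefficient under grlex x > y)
3*x^2*y^2 - 3*x*y^3 + 2*x^3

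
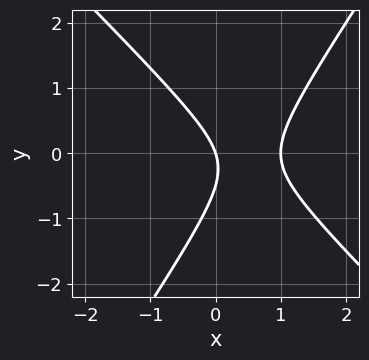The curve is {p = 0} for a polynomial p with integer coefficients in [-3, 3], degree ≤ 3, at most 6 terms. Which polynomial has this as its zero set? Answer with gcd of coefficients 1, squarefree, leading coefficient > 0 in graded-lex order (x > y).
3*x^2 + x*y - 2*y^2 - 3*x - y

(a) Degree: no degree-1 curve has this shape, so deg p = 2.
(b) Reading off the gridlines: it meets the y-axis at y = 0 (among the integer gridlines); the x-axis gridline crossings are at x ∈ {0, 1}.
(c) Putting this together gives p.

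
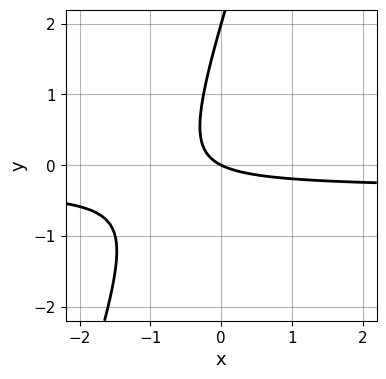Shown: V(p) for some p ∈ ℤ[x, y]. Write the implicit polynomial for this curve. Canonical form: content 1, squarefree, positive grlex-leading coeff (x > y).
3*x*y - y^2 + x + 2*y

The degree is 2 — the shape is more complex than any degree-1 curve.
Checking where it meets the axes: the y-axis gridline crossings are at y ∈ {0, 2}; it crosses the x-axis at the gridline x = 0.
The integer polynomial consistent with all of this is the stated p.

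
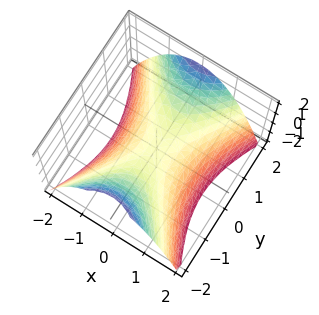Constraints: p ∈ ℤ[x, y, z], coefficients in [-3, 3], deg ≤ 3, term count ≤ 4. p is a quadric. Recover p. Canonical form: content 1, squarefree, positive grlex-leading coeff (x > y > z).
2*x^2 - y^2 + 2*z

1. The degree is 2 — a hyperbolic paraboloid; a quadric.
2. Symmetries: it's symmetric under y → −y, forcing even powers of y; mirror symmetry x ↦ −x ⇒ only even powers of x.
3. Reading off the gridlines: it crosses the x-axis at the gridline x = 0; it crosses the z-axis at the gridline z = 0.
4. Matching integer coefficients to the picture gives p.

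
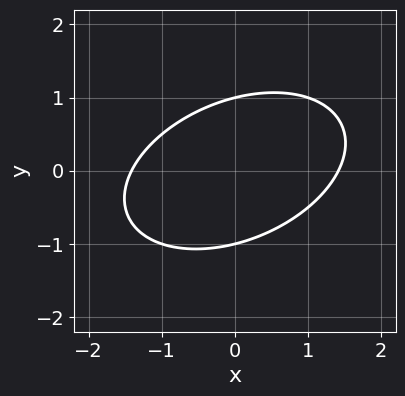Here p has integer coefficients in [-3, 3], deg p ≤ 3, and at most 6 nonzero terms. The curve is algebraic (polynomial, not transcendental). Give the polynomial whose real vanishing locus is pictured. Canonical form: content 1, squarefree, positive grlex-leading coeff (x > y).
x^2 - x*y + 2*y^2 - 2

deg p = 2. No degree-1 curve has this shape.
From the axis intercepts and sections: among the integer gridlines, it crosses the y-axis at y ∈ {-1, 1}.
Fitting integer coefficients to these (and the overall shape) gives p.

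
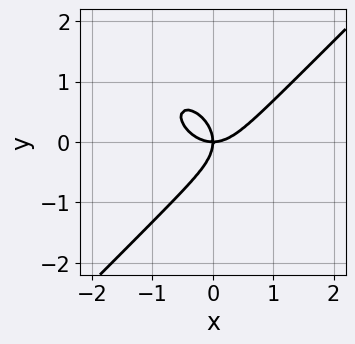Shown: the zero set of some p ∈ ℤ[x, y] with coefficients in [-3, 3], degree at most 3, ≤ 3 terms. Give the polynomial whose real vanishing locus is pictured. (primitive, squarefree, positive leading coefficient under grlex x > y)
(a) The degree is 3 — no degree-2 curve has this shape.
(b) Checking where it meets the axes: one y-axis crossing is at y = 0; one x-axis crossing is at x = 0.
(c) Solving for integer coefficients yields p as stated.

x^3 - y^3 - x*y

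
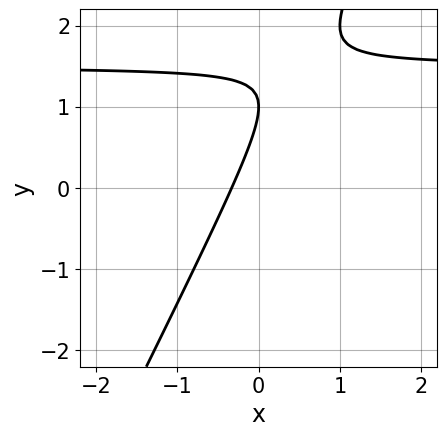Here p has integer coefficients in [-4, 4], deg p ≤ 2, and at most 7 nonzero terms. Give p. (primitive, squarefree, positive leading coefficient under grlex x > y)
2*x*y - y^2 - 3*x + 2*y - 1

1. deg p = 2.
2. From the axis intercepts and sections: it crosses the y-axis at the gridline y = 1.
3. Matching integer coefficients to the picture gives p.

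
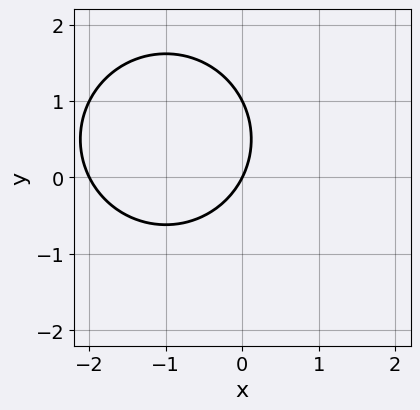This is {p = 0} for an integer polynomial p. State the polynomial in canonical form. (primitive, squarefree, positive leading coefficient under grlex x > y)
(a) The degree is 2 — a generic line meets the curve in up to 2 points.
(b) Against the integer gridlines: the x-axis gridline crossings are at x ∈ {-2, 0}; the y-axis gridline crossings are at y ∈ {0, 1}.
(c) Solving for integer coefficients yields p as stated.

x^2 + y^2 + 2*x - y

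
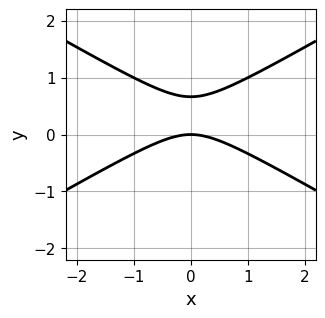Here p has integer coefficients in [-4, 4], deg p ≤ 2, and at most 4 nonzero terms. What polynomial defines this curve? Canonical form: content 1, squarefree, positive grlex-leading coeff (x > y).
First, deg p = 2. No degree-1 curve has this shape.
Then, symmetries: the x ↦ −x reflection is a symmetry, so x appears only in even powers.
Then, from the visible intercepts: it crosses the y-axis at the gridline y = 0; it crosses the x-axis at the gridline x = 0.
Finally, fitting integer coefficients to these (and the overall shape) gives p.

x^2 - 3*y^2 + 2*y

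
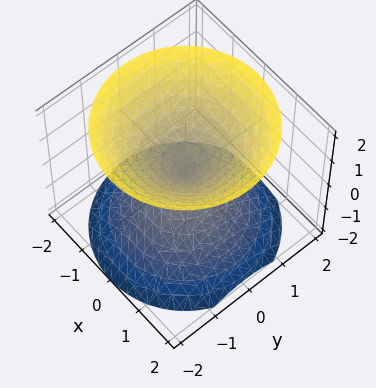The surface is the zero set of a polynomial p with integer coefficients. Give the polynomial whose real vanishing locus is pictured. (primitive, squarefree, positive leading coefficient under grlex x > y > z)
1. I count 2 distinct pieces. They look like related sheets of one shape, so recover p as a whole.
2. deg p = 2. Two nappes meeting at a single point; a quadric.
3. Symmetries: the z ↦ −z reflection is a symmetry, so z appears only in even powers; rotational symmetry about the z-axis ⇒ p depends on x, y only through x² + y².
4. From the visible intercepts: a circular section at z = -1 has radius exactly 1; it crosses the x-axis at the gridline x = 0; one z-axis crossing is at z = 0.
5. Fitting integer coefficients to these (and the overall shape) gives p.

x^2 + y^2 - z^2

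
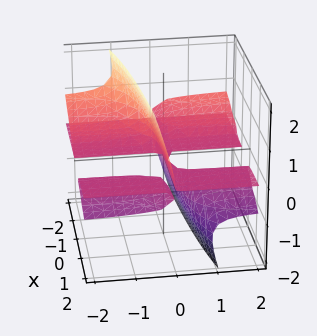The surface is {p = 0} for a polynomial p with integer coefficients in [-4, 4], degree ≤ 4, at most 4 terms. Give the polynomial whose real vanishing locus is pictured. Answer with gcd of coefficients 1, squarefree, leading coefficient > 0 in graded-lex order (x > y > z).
First, the picture has 2 separate pieces. Treating them together as one polynomial.
Next, the degree is 3 — no degree-2 surface has this shape.
Then, checking where it meets the axes: it meets the z-axis at z = 0 (among the integer gridlines); the visible x-axis segment lies entirely on the surface; the visible y-axis segment lies entirely on the surface.
Finally, together with the visible shape, these determine p as stated.

x*y*z + 3*y*z^2 + z^3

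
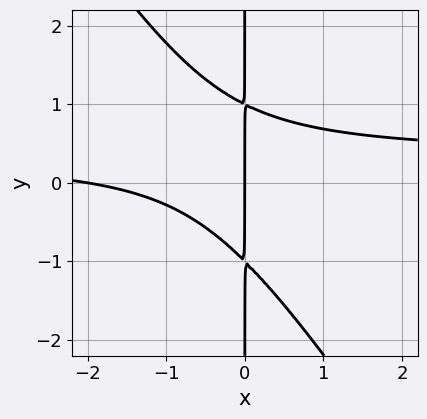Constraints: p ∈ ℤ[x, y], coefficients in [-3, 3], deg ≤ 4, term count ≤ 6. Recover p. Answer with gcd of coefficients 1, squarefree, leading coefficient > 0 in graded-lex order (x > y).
3*x^2*y + 2*x*y^2 - x^2 - 2*x

Degree: the shape is more complex than any degree-2 curve, so deg p = 3.
Reading off the gridlines: among the integer gridlines, it crosses the x-axis at x ∈ {-2, 0}; the visible y-axis segment lies entirely on the curve.
The integer polynomial consistent with all of this is the stated p.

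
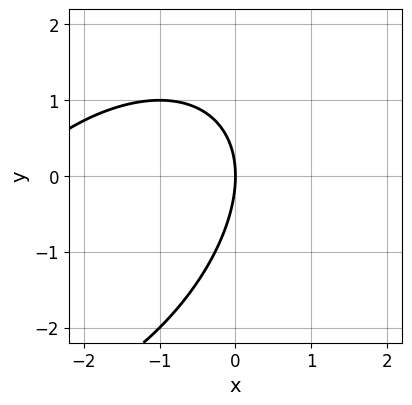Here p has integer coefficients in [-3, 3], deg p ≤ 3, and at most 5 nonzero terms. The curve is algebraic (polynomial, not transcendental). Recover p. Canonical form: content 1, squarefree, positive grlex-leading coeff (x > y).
x^2 - x*y + y^2 + 3*x

The degree is 2 — the shape is more complex than any degree-1 curve.
Against the integer gridlines: one y-axis crossing is at y = 0; it meets the x-axis at x = 0 (among the integer gridlines).
Together with the visible shape, these determine p as stated.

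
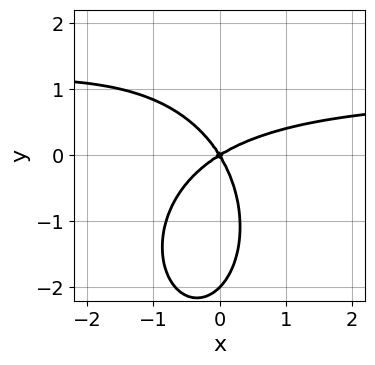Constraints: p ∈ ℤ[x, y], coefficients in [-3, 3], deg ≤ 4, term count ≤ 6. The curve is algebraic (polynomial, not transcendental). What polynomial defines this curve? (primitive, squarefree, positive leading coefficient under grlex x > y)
deg p = 3. A generic line meets the curve in up to 3 points.
Against the integer gridlines: among the integer gridlines, it crosses the y-axis at y ∈ {-2, 0}; it crosses the x-axis at the gridline x = 0.
Matching integer coefficients to the picture gives p.

2*x^2*y + y^3 - 2*x^2 + 2*x*y + 2*y^2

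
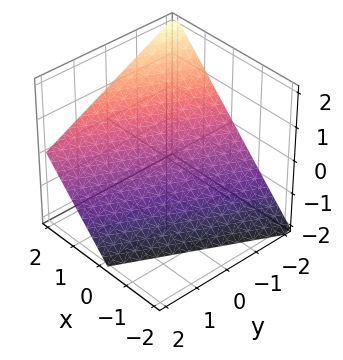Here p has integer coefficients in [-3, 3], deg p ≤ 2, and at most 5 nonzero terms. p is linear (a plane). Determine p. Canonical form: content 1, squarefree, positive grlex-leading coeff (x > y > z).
2*x - y - 2*z - 2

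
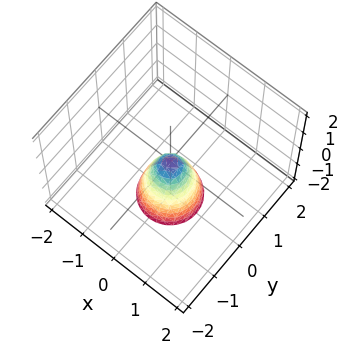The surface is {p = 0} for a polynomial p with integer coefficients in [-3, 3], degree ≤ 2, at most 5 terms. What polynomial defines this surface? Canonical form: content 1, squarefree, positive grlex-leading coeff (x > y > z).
The degree is 2 — a paraboloid; a quadric.
Symmetry: the z-axis is an axis of rotation, so x and y enter only as x² + y².
Against the integer gridlines: it crosses the z-axis at the gridline z = 0; a circular section at z = -1 has radius between 0 and 1; it meets the y-axis at y = 0 (among the integer gridlines).
Together with the visible shape, these determine p as stated.

3*x^2 + 3*y^2 + z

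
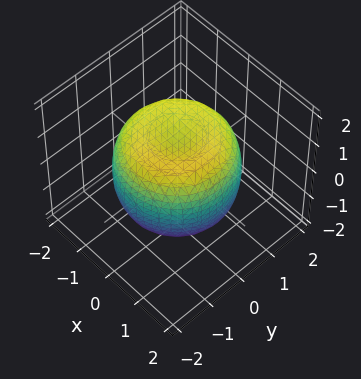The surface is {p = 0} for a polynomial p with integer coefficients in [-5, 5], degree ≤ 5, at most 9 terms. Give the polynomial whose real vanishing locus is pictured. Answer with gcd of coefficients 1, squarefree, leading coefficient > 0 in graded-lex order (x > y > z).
2*x^4 + 4*x^2*y^2 + 2*y^4 - 3*x^2 - 3*y^2 + 3*z^2 - 3

(a) deg p = 4.
(b) By symmetry, the surface is invariant under rotation about z: p = q(x² + y², z).
(c) Observable constraints: the z-axis gridline crossings are at z ∈ {-1, 1}; a circular section at z = -1 has radius between 1 and 2.
(d) Solving for integer coefficients yields p as stated.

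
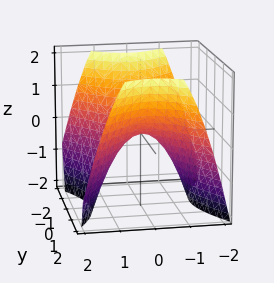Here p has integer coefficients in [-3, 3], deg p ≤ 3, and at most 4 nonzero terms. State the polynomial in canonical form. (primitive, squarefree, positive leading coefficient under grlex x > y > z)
3*x^2 - 2*y^2 + 3*z

First, the degree is 2 — a saddle surface; a quadric.
Then, symmetries: it's symmetric under x → −x, forcing even powers of x; mirror symmetry y ↦ −y ⇒ only even powers of y.
Next, against the integer gridlines: it crosses the y-axis at the gridline y = 0; it meets the x-axis at x = 0 (among the integer gridlines); one z-axis crossing is at z = 0.
Finally, these observations pin down the coefficients.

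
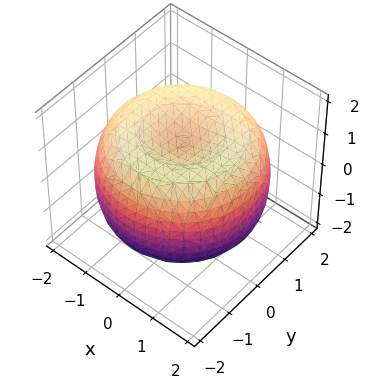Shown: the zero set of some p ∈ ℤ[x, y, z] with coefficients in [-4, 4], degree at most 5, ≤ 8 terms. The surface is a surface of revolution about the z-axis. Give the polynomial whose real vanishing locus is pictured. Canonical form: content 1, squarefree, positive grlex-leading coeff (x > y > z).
x^4 + 2*x^2*y^2 + y^4 - 3*x^2 - 3*y^2 + 3*z^2 - 3

First, the degree is 4 — a generic line meets the surface in up to 4 points.
Next, symmetry: every cross-section ⟂ z is a circle, so x, y appear only via x² + y².
Then, observable constraints: a circular section at z = 1 has radius between 1 and 2; among the integer gridlines, it crosses the z-axis at z ∈ {-1, 1}.
Finally, solving for integer coefficients yields p as stated.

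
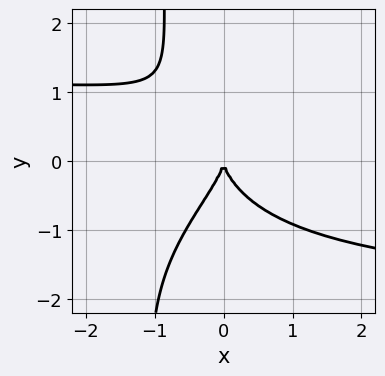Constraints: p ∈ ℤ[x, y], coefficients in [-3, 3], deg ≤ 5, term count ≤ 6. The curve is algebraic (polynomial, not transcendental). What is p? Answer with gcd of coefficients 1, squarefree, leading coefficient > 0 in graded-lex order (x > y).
x^2*y^2 - 2*x*y^3 + x^2*y - 2*y^3 - 3*x^2

First, the degree is 4 — the shape is more complex than any degree-3 curve.
Then, against the integer gridlines: it crosses the x-axis at the gridline x = 0; it crosses the y-axis at the gridline y = 0.
Finally, together with the visible shape, these determine p as stated.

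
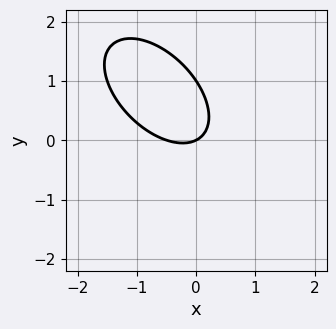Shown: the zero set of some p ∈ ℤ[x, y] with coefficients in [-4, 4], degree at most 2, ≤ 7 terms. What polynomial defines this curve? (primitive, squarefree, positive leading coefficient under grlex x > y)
2*x^2 + 2*x*y + 2*y^2 + x - 2*y

First, degree: no degree-1 curve has this shape, so deg p = 2.
Then, checking where it meets the axes: it meets the x-axis at x = 0 (among the integer gridlines); among the integer gridlines, it crosses the y-axis at y ∈ {0, 1}.
Finally, the integer polynomial consistent with all of this is the stated p.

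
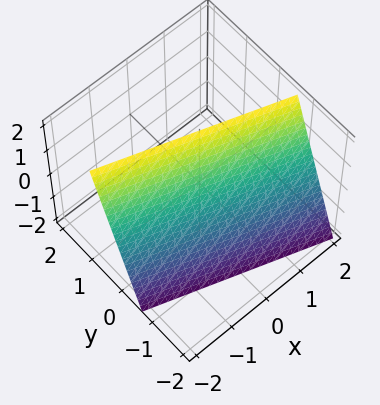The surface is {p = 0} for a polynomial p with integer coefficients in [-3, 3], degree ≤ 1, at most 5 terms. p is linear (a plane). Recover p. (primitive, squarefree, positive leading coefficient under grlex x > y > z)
First, the degree is 1 — the surface is flat (a plane).
Next, observable constraints: it crosses the x-axis at the gridline x = -2; one z-axis crossing is at z = 2.
Finally, matching integer coefficients to the picture gives p.

x + 3*y - z + 2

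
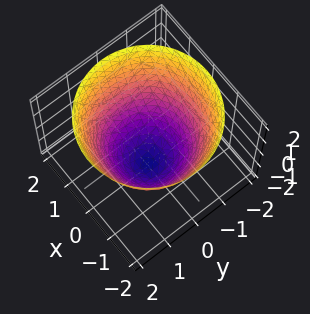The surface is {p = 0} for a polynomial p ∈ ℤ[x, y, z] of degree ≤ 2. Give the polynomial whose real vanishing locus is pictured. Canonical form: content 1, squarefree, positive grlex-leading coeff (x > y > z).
x^2 + y^2 - z - 2

1. The degree is 2 — no degree-1 surface has this shape.
2. Symmetries: every cross-section ⟂ z is a circle, so x, y appear only via x² + y².
3. Reading off the gridlines: a circular section at z = 1 has radius between 1 and 2; it crosses the z-axis at the gridline z = -2.
4. Putting this together gives p.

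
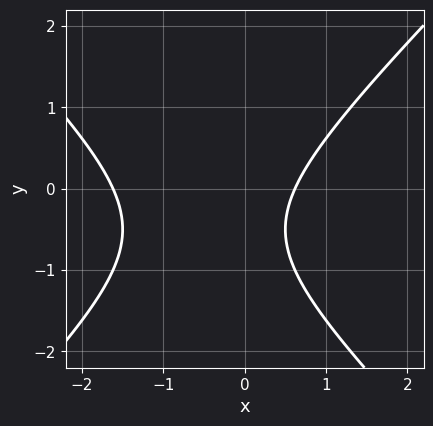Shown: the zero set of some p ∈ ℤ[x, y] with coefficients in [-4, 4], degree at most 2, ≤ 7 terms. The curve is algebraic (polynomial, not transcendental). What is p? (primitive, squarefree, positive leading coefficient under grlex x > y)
x^2 - y^2 + x - y - 1

(a) The degree is 2 — a generic line meets the curve in up to 2 points.
(b) From the axis intercepts and sections: no y-intercept at any integer in the box.
(c) Fitting integer coefficients to these (and the overall shape) gives p.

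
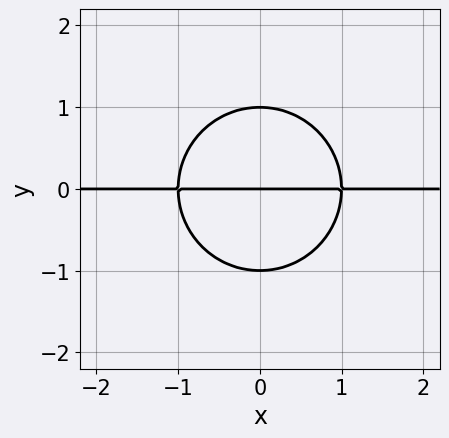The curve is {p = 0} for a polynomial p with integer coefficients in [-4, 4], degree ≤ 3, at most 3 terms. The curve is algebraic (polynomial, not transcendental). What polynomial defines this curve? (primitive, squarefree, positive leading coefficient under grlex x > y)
x^2*y + y^3 - y

First, degree: the shape is more complex than any degree-2 curve, so deg p = 3.
Next, symmetries: mirror symmetry x ↦ −x ⇒ only even powers of x.
Then, from the axis intercepts and sections: every point of the x-axis in the box is on the curve; among the integer gridlines, it crosses the y-axis at y ∈ {-1, 0, 1}.
Finally, assembling these constraints gives the stated polynomial.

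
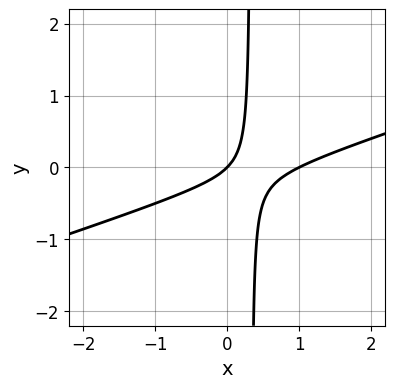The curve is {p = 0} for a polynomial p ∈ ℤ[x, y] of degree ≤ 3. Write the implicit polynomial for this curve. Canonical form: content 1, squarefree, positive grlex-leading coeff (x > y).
Degree: the shape is more complex than any degree-1 curve, so deg p = 2.
Checking where it meets the axes: among the integer gridlines, it crosses the x-axis at x ∈ {0, 1}; it meets the y-axis at y = 0 (among the integer gridlines).
The integer polynomial consistent with all of this is the stated p.

x^2 - 3*x*y - x + y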